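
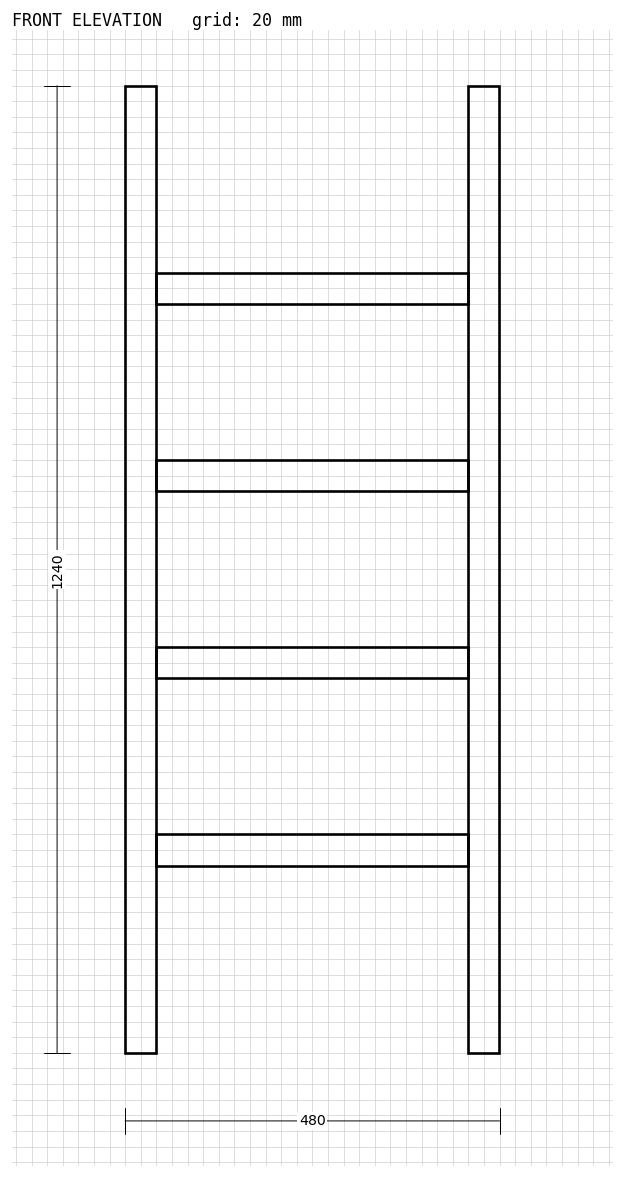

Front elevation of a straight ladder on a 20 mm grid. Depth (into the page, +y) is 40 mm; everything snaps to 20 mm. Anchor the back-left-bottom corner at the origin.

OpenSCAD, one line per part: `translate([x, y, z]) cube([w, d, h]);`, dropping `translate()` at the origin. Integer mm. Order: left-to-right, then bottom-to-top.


cube([40, 40, 1240]);
translate([40, 0, 240]) cube([400, 40, 40]);
translate([40, 0, 480]) cube([400, 40, 40]);
translate([40, 0, 720]) cube([400, 40, 40]);
translate([40, 0, 960]) cube([400, 40, 40]);
translate([440, 0, 0]) cube([40, 40, 1240]);


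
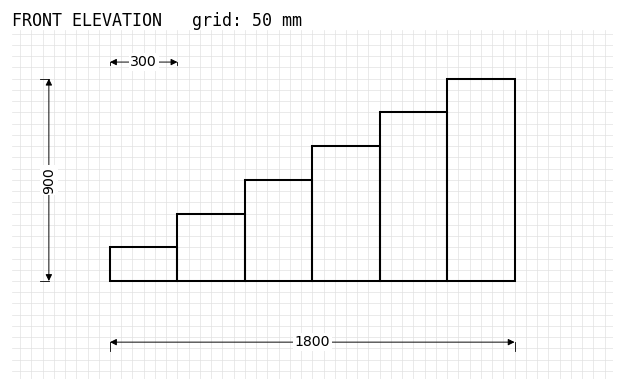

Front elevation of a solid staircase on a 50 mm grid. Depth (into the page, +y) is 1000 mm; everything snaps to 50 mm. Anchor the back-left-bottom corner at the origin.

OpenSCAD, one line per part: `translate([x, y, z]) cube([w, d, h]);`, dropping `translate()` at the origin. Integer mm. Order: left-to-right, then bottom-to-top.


cube([300, 1000, 150]);
translate([300, 0, 0]) cube([300, 1000, 300]);
translate([600, 0, 0]) cube([300, 1000, 450]);
translate([900, 0, 0]) cube([300, 1000, 600]);
translate([1200, 0, 0]) cube([300, 1000, 750]);
translate([1500, 0, 0]) cube([300, 1000, 900]);


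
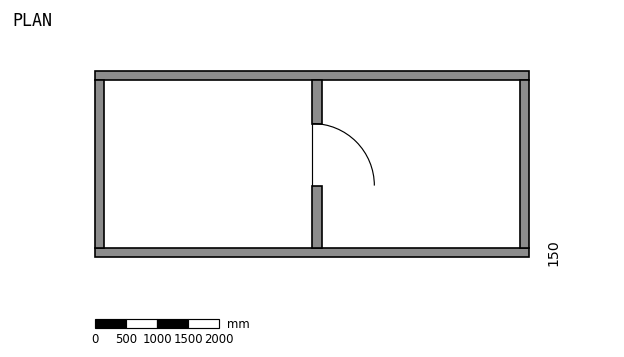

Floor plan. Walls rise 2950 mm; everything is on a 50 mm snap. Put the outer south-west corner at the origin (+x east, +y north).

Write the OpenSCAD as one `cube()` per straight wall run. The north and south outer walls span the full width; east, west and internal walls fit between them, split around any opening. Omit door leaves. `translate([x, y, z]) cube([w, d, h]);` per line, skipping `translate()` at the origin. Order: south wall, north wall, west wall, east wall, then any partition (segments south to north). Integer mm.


cube([7000, 150, 2950]);
translate([0, 2850, 0]) cube([7000, 150, 2950]);
translate([0, 150, 0]) cube([150, 2700, 2950]);
translate([6850, 150, 0]) cube([150, 2700, 2950]);
translate([3500, 150, 0]) cube([150, 1000, 2950]);
translate([3500, 2150, 0]) cube([150, 700, 2950]);


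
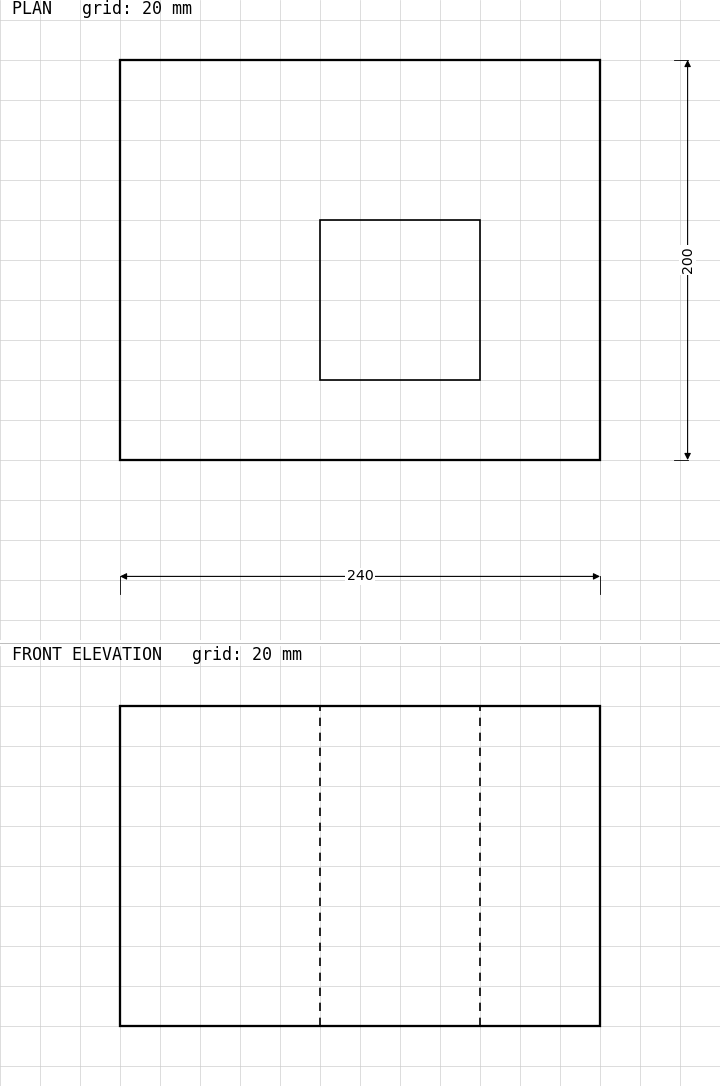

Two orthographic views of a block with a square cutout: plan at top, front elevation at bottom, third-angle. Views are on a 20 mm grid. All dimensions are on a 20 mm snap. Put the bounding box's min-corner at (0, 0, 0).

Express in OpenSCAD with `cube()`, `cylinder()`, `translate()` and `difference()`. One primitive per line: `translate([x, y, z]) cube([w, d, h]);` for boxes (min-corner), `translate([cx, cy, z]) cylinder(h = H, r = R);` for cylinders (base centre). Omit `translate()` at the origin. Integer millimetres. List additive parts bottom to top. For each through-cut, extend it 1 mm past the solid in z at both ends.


difference() {
  cube([240, 200, 160]);
  translate([100, 40, -1]) cube([80, 80, 162]);
}


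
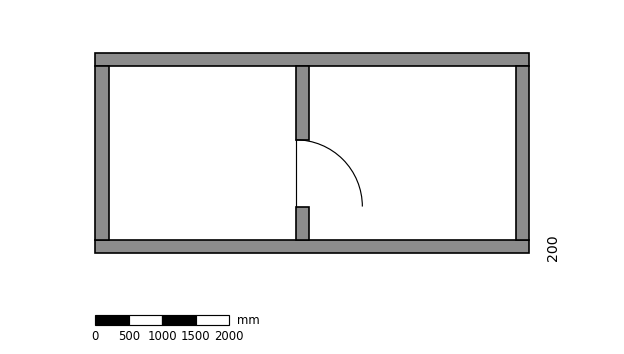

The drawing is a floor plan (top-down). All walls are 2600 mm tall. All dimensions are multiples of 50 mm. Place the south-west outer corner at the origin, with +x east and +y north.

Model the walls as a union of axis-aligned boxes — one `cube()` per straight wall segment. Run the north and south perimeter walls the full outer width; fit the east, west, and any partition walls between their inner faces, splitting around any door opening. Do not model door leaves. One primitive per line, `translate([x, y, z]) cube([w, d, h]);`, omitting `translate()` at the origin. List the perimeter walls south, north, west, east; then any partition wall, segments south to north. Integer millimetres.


cube([6500, 200, 2600]);
translate([0, 2800, 0]) cube([6500, 200, 2600]);
translate([0, 200, 0]) cube([200, 2600, 2600]);
translate([6300, 200, 0]) cube([200, 2600, 2600]);
translate([3000, 200, 0]) cube([200, 500, 2600]);
translate([3000, 1700, 0]) cube([200, 1100, 2600]);


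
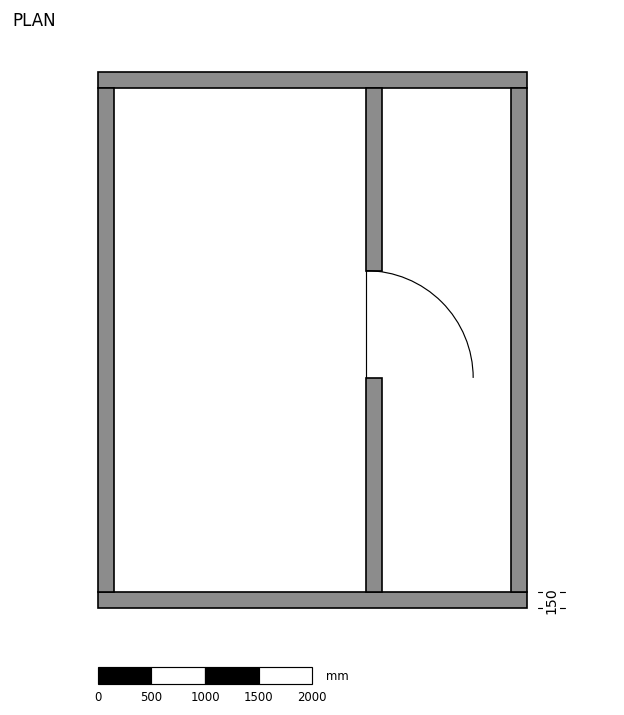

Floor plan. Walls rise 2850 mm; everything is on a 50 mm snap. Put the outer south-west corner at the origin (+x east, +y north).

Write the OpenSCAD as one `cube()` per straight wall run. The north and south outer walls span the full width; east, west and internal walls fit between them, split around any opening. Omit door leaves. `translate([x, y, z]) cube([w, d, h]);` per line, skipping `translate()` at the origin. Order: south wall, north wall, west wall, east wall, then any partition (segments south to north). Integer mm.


cube([4000, 150, 2850]);
translate([0, 4850, 0]) cube([4000, 150, 2850]);
translate([0, 150, 0]) cube([150, 4700, 2850]);
translate([3850, 150, 0]) cube([150, 4700, 2850]);
translate([2500, 150, 0]) cube([150, 2000, 2850]);
translate([2500, 3150, 0]) cube([150, 1700, 2850]);


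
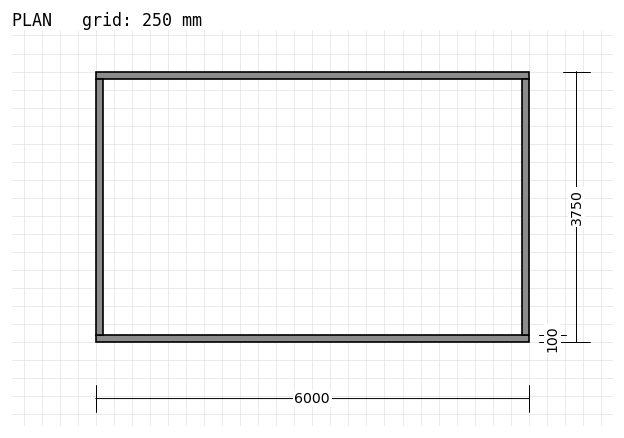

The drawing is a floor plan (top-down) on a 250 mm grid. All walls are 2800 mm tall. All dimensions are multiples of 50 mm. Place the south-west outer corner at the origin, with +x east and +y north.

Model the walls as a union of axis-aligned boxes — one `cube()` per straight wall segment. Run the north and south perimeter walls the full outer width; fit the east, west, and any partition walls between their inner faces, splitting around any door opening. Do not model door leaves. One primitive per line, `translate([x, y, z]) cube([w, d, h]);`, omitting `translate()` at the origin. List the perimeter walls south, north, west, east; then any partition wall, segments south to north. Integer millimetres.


cube([6000, 100, 2800]);
translate([0, 3650, 0]) cube([6000, 100, 2800]);
translate([0, 100, 0]) cube([100, 3550, 2800]);
translate([5900, 100, 0]) cube([100, 3550, 2800]);


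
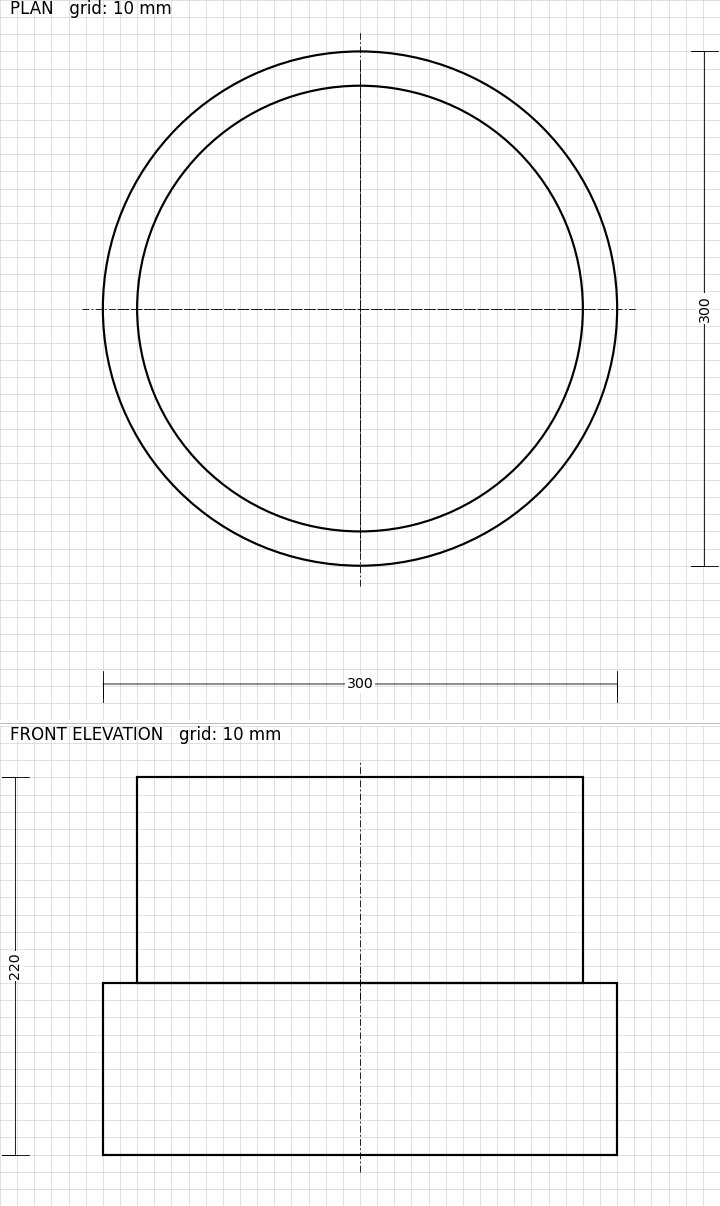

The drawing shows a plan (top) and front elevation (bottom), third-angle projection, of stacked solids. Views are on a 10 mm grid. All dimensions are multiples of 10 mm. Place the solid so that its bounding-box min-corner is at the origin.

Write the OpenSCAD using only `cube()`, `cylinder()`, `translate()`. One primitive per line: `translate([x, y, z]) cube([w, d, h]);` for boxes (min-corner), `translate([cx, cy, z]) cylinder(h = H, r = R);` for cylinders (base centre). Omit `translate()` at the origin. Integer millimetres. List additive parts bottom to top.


translate([150, 150, 0]) cylinder(h = 100, r = 150);
translate([150, 150, 100]) cylinder(h = 120, r = 130);


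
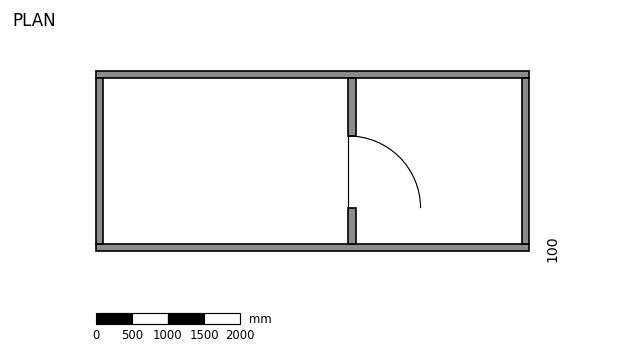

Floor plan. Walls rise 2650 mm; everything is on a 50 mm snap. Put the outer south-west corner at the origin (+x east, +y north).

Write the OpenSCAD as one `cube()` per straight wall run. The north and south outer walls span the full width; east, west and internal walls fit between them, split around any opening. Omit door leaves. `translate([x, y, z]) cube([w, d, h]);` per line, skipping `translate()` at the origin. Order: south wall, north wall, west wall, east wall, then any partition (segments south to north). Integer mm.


cube([6000, 100, 2650]);
translate([0, 2400, 0]) cube([6000, 100, 2650]);
translate([0, 100, 0]) cube([100, 2300, 2650]);
translate([5900, 100, 0]) cube([100, 2300, 2650]);
translate([3500, 100, 0]) cube([100, 500, 2650]);
translate([3500, 1600, 0]) cube([100, 800, 2650]);


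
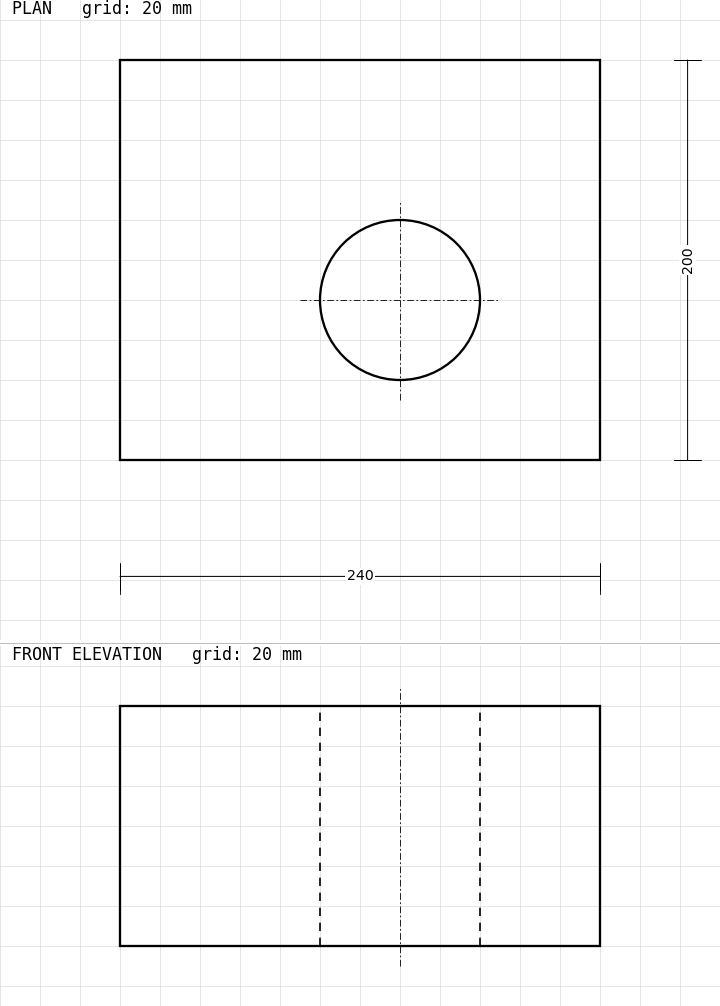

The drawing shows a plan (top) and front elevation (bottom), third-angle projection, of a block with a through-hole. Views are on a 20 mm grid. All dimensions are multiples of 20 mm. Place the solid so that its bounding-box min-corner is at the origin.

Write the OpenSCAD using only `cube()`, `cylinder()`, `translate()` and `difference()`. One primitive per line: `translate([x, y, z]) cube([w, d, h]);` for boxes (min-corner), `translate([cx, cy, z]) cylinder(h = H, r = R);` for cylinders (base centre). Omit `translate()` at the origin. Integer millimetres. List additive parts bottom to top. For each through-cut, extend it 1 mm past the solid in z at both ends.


difference() {
  cube([240, 200, 120]);
  translate([140, 80, -1]) cylinder(h = 122, r = 40);
}


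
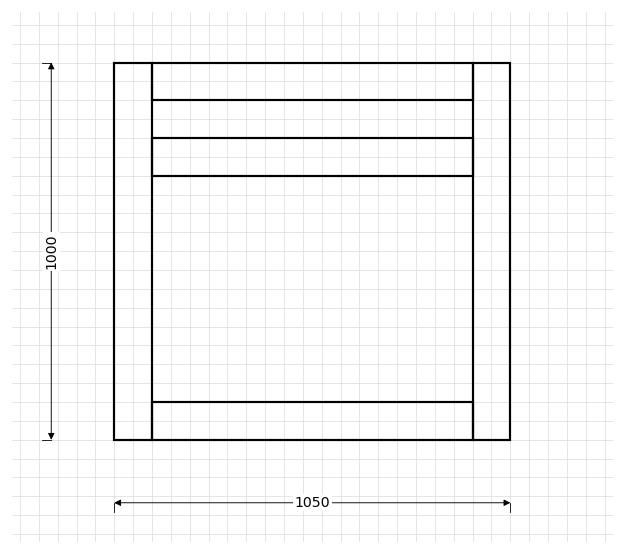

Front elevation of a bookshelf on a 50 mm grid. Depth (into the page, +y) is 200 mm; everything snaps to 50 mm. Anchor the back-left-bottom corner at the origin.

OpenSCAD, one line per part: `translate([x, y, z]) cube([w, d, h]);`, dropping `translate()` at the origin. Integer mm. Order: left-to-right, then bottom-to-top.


cube([100, 200, 1000]);
translate([100, 0, 0]) cube([850, 200, 100]);
translate([100, 0, 700]) cube([850, 200, 100]);
translate([100, 0, 900]) cube([850, 200, 100]);
translate([950, 0, 0]) cube([100, 200, 1000]);


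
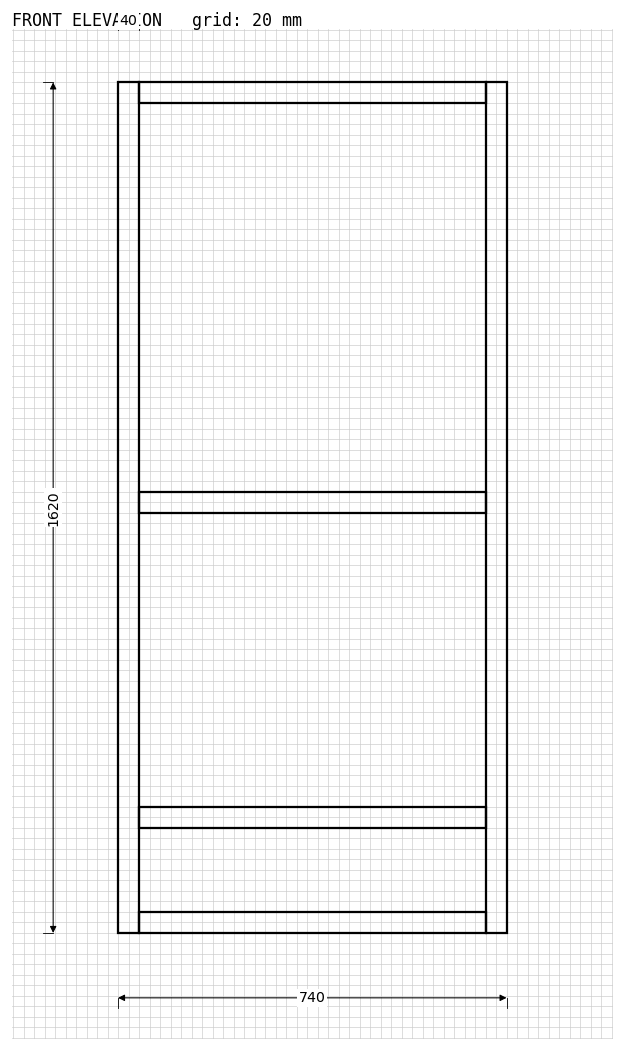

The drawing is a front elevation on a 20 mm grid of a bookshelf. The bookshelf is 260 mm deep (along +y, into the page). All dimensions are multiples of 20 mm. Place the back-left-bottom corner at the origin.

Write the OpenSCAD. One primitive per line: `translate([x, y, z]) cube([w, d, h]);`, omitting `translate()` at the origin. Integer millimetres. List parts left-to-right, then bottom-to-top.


cube([40, 260, 1620]);
translate([40, 0, 0]) cube([660, 260, 40]);
translate([40, 0, 200]) cube([660, 260, 40]);
translate([40, 0, 800]) cube([660, 260, 40]);
translate([40, 0, 1580]) cube([660, 260, 40]);
translate([700, 0, 0]) cube([40, 260, 1620]);


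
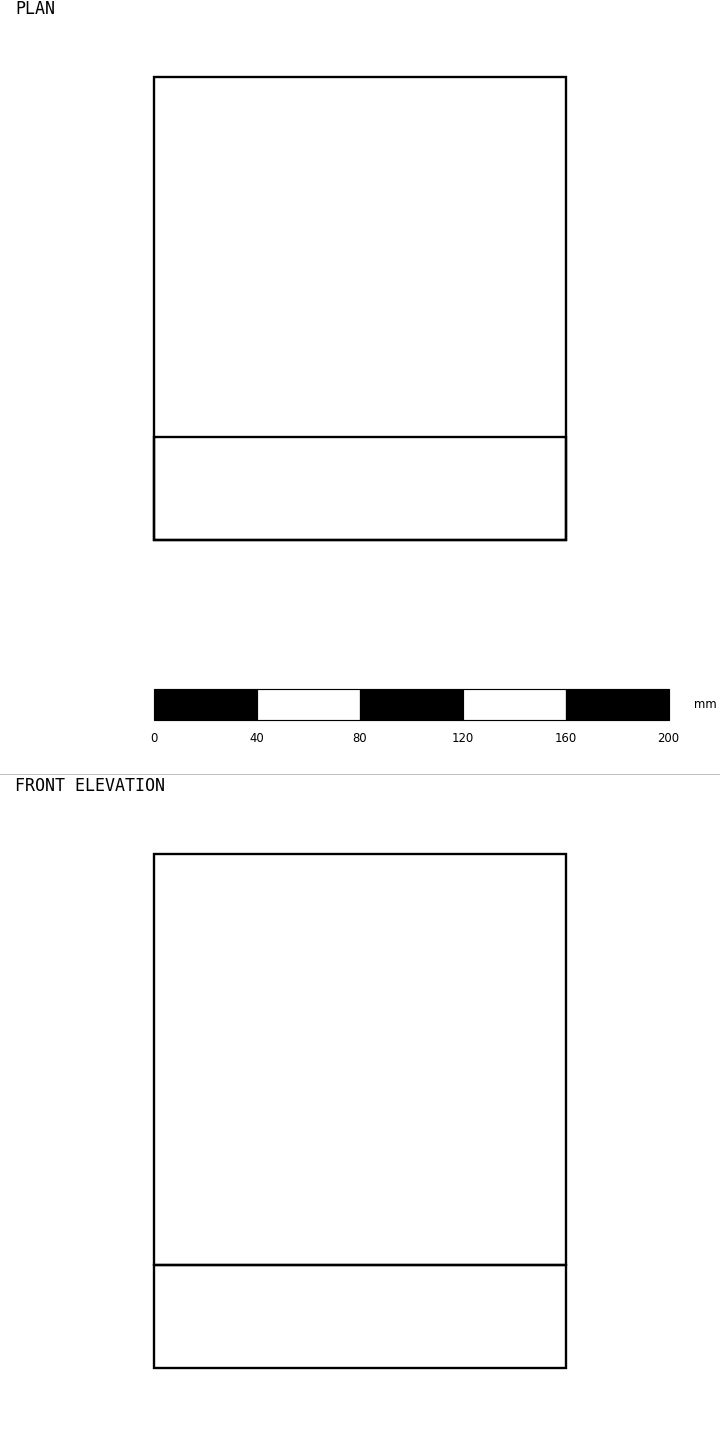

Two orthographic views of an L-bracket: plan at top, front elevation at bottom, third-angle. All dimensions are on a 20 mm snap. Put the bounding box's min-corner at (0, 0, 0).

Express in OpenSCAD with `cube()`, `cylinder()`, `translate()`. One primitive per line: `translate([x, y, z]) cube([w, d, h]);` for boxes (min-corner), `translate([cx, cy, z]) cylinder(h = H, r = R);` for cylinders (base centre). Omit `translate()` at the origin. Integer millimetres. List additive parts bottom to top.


cube([160, 180, 40]);
translate([0, 0, 40]) cube([160, 40, 160]);


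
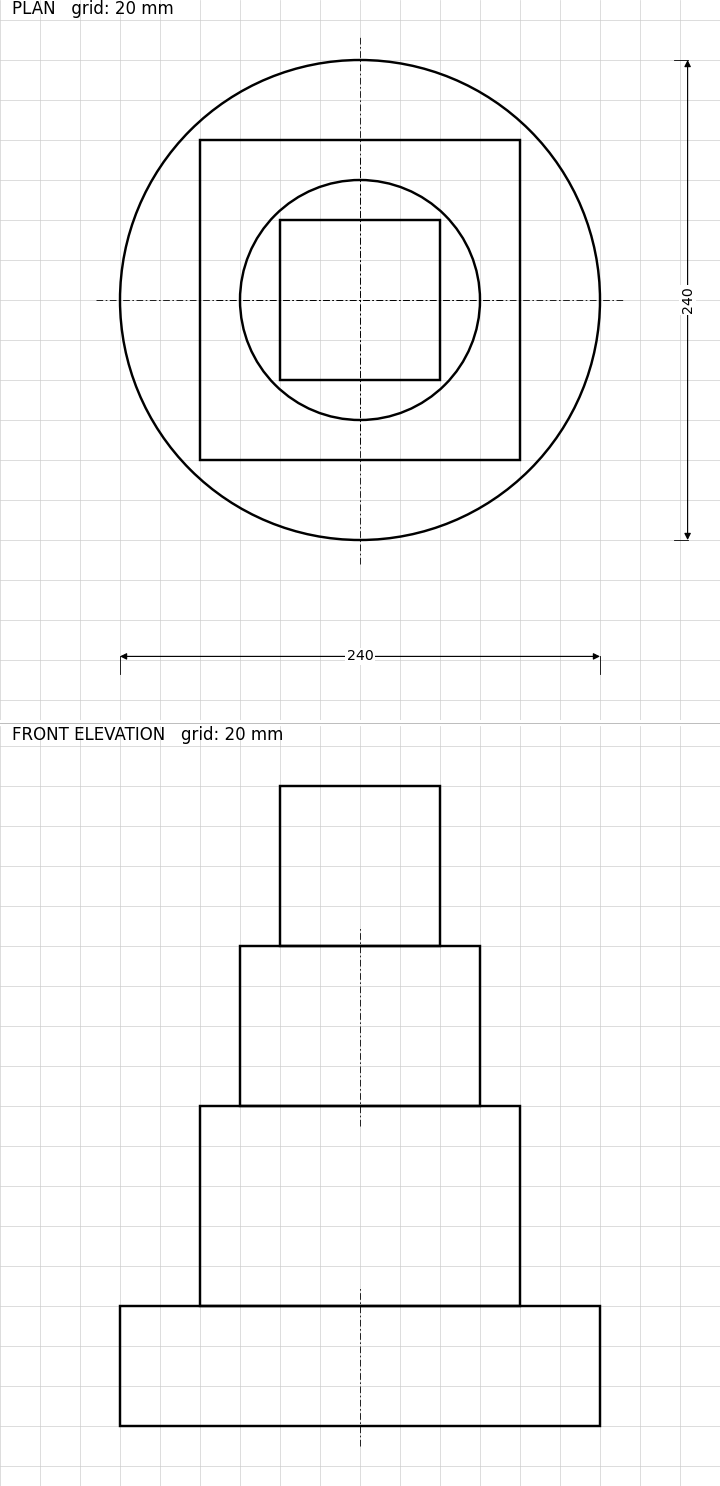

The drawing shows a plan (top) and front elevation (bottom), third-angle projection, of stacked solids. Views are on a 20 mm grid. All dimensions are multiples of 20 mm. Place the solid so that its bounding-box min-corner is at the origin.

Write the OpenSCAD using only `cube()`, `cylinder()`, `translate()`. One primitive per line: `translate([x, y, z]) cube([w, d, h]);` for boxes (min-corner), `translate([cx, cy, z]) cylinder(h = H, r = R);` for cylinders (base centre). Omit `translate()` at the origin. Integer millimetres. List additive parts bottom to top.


translate([120, 120, 0]) cylinder(h = 60, r = 120);
translate([40, 40, 60]) cube([160, 160, 100]);
translate([120, 120, 160]) cylinder(h = 80, r = 60);
translate([80, 80, 240]) cube([80, 80, 80]);


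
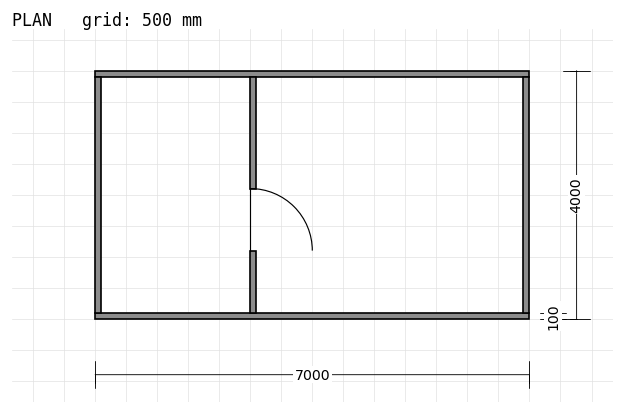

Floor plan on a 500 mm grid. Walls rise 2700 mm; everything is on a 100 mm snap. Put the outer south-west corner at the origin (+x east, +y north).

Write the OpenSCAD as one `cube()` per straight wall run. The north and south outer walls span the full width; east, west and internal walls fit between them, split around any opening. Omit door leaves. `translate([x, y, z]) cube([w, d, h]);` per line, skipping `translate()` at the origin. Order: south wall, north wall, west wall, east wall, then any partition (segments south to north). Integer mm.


cube([7000, 100, 2700]);
translate([0, 3900, 0]) cube([7000, 100, 2700]);
translate([0, 100, 0]) cube([100, 3800, 2700]);
translate([6900, 100, 0]) cube([100, 3800, 2700]);
translate([2500, 100, 0]) cube([100, 1000, 2700]);
translate([2500, 2100, 0]) cube([100, 1800, 2700]);


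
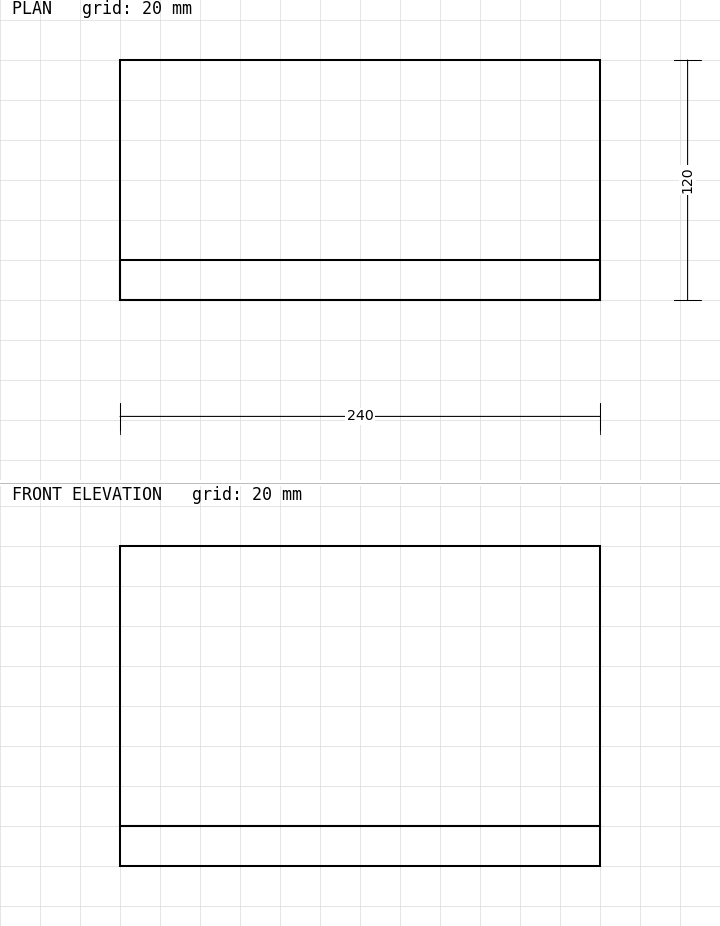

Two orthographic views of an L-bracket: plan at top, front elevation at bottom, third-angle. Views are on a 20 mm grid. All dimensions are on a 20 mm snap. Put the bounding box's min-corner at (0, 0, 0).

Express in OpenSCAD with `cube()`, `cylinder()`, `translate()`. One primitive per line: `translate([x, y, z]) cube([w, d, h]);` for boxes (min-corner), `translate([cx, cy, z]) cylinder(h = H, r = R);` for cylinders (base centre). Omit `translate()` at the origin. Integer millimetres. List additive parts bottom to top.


cube([240, 120, 20]);
translate([0, 0, 20]) cube([240, 20, 140]);


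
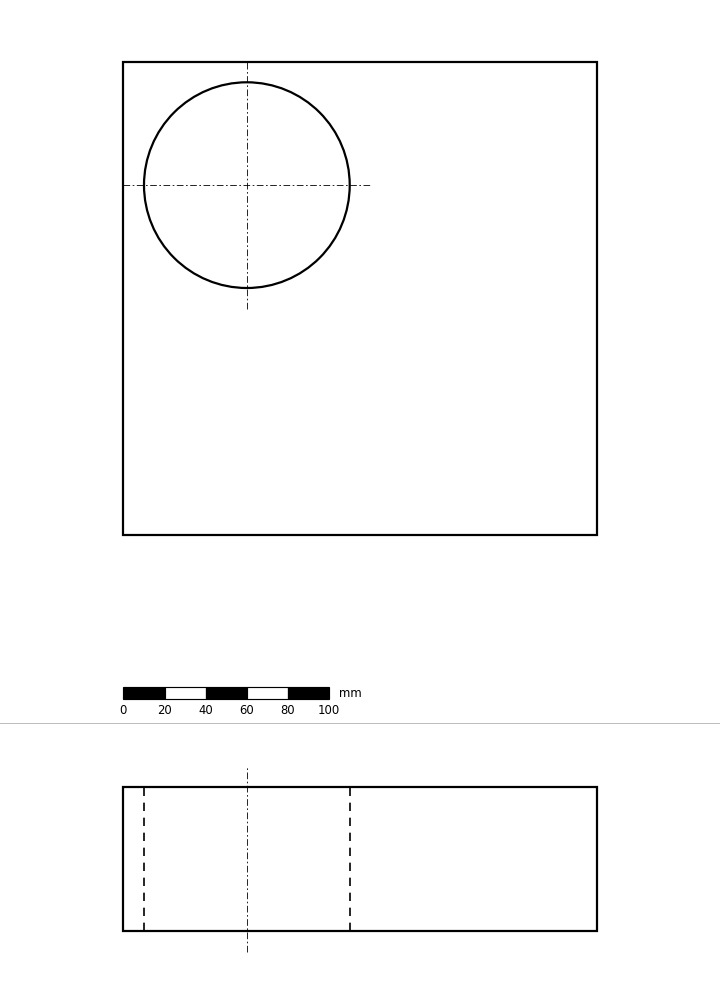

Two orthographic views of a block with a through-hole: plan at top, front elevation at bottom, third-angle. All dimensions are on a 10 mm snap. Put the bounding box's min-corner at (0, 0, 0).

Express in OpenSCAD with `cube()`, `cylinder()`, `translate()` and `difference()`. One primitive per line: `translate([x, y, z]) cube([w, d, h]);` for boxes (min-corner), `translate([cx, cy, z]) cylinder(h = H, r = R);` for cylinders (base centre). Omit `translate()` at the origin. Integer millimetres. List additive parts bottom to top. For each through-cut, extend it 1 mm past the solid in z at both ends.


difference() {
  cube([230, 230, 70]);
  translate([60, 170, -1]) cylinder(h = 72, r = 50);
}


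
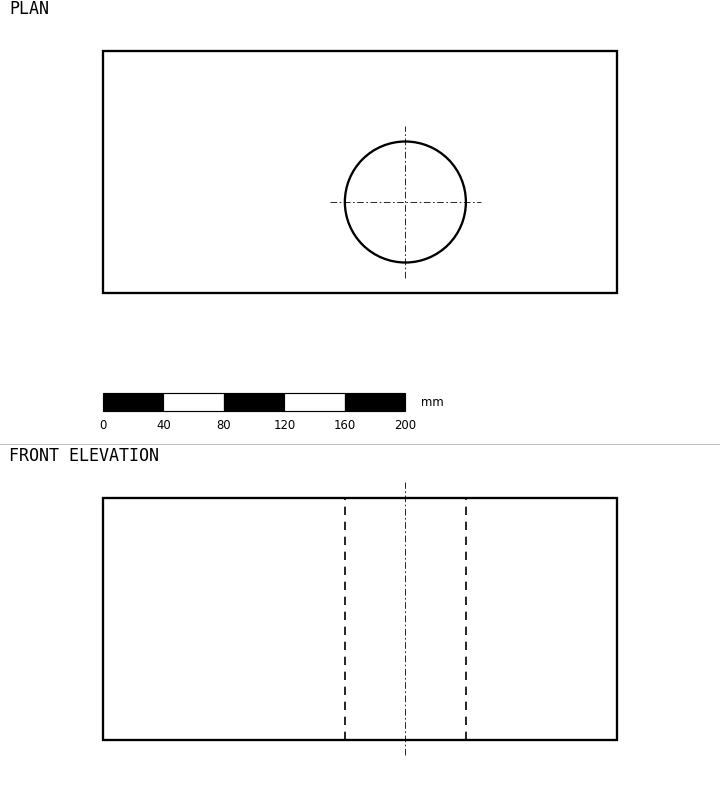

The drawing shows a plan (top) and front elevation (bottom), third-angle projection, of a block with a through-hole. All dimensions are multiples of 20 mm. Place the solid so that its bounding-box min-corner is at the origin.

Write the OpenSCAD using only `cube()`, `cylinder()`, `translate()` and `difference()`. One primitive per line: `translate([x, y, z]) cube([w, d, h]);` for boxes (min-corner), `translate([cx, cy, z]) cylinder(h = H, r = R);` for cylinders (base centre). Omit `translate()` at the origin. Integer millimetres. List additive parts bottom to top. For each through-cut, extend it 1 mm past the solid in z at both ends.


difference() {
  cube([340, 160, 160]);
  translate([200, 60, -1]) cylinder(h = 162, r = 40);
}


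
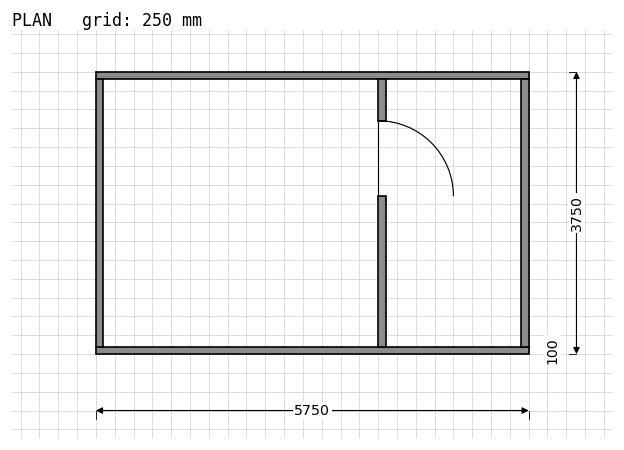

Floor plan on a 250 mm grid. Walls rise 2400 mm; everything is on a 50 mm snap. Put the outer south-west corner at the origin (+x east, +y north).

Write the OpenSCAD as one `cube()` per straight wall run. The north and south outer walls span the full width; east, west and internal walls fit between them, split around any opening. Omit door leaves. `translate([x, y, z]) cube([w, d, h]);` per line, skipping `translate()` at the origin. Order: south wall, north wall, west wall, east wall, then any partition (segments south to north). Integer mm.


cube([5750, 100, 2400]);
translate([0, 3650, 0]) cube([5750, 100, 2400]);
translate([0, 100, 0]) cube([100, 3550, 2400]);
translate([5650, 100, 0]) cube([100, 3550, 2400]);
translate([3750, 100, 0]) cube([100, 2000, 2400]);
translate([3750, 3100, 0]) cube([100, 550, 2400]);


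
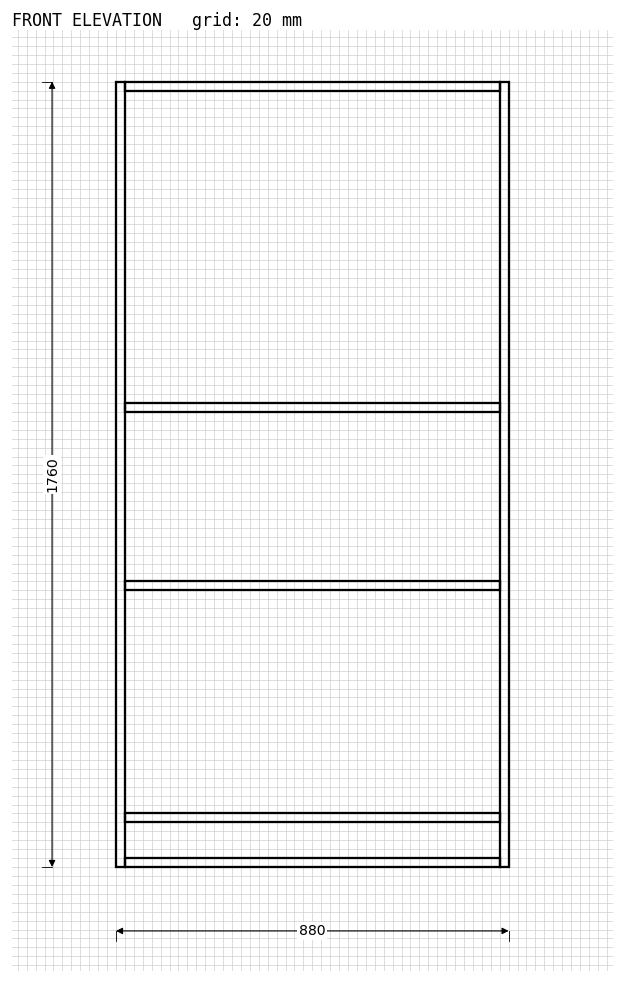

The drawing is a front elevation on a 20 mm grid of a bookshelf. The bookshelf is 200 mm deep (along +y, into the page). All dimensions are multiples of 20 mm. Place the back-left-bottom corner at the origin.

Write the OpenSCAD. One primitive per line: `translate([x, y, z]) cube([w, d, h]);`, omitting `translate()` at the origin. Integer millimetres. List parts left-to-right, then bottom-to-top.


cube([20, 200, 1760]);
translate([20, 0, 0]) cube([840, 200, 20]);
translate([20, 0, 100]) cube([840, 200, 20]);
translate([20, 0, 620]) cube([840, 200, 20]);
translate([20, 0, 1020]) cube([840, 200, 20]);
translate([20, 0, 1740]) cube([840, 200, 20]);
translate([860, 0, 0]) cube([20, 200, 1760]);


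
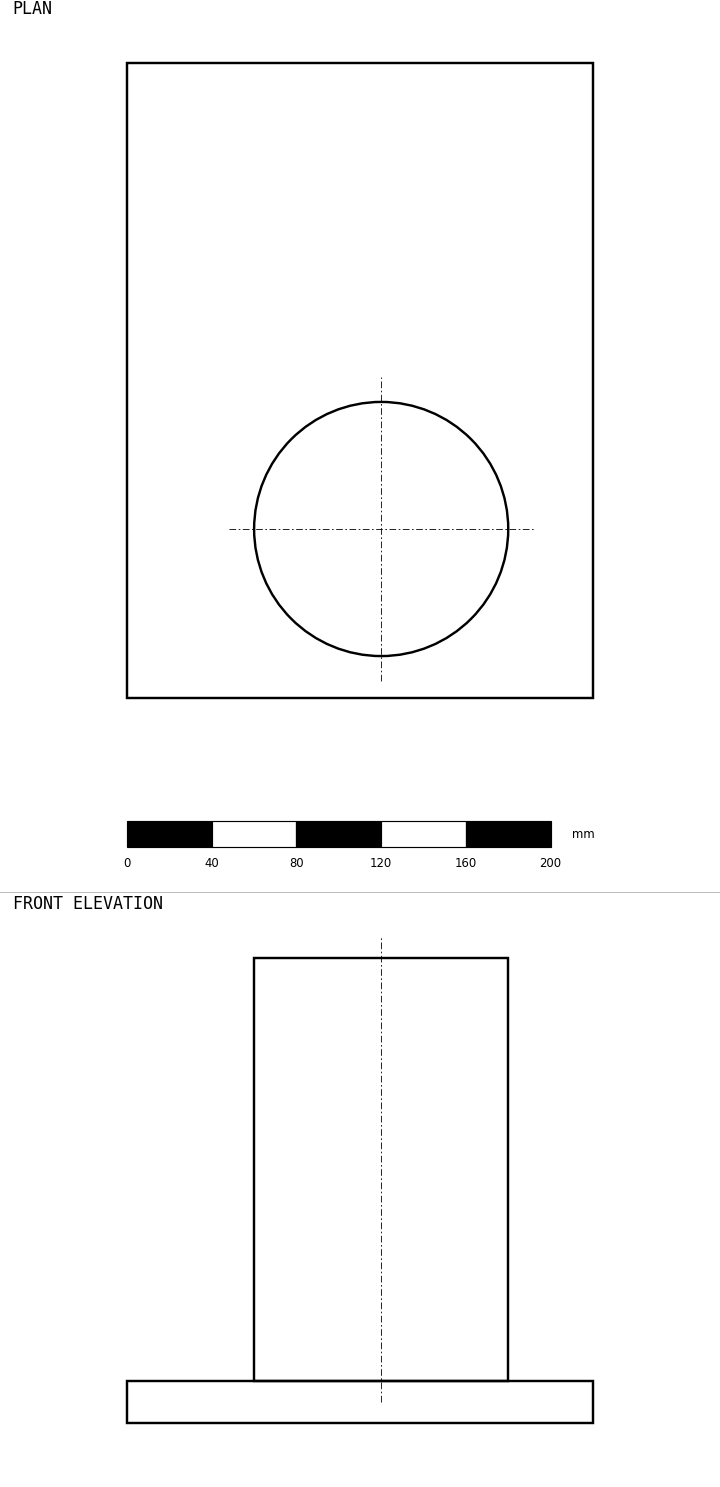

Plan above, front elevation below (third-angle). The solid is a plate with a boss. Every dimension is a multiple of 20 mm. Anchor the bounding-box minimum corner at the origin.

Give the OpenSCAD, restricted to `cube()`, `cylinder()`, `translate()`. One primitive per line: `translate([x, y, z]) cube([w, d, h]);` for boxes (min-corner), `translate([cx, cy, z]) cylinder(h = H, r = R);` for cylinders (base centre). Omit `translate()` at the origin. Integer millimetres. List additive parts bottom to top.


cube([220, 300, 20]);
translate([120, 80, 20]) cylinder(h = 200, r = 60);


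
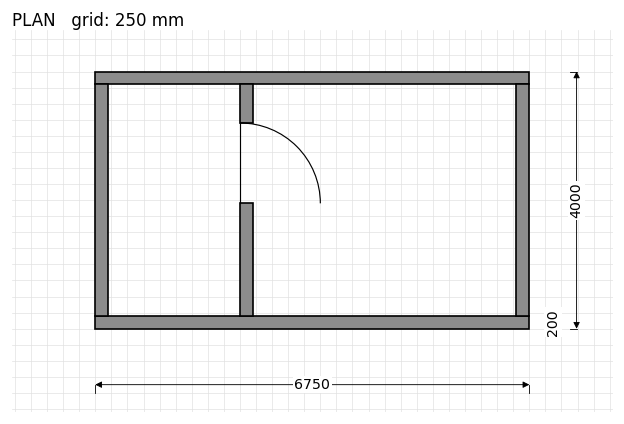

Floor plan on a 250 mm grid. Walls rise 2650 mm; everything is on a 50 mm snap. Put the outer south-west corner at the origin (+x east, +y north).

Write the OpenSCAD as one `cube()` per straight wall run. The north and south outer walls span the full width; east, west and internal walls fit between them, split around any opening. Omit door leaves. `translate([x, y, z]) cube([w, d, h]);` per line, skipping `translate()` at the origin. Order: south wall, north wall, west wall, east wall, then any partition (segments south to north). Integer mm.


cube([6750, 200, 2650]);
translate([0, 3800, 0]) cube([6750, 200, 2650]);
translate([0, 200, 0]) cube([200, 3600, 2650]);
translate([6550, 200, 0]) cube([200, 3600, 2650]);
translate([2250, 200, 0]) cube([200, 1750, 2650]);
translate([2250, 3200, 0]) cube([200, 600, 2650]);


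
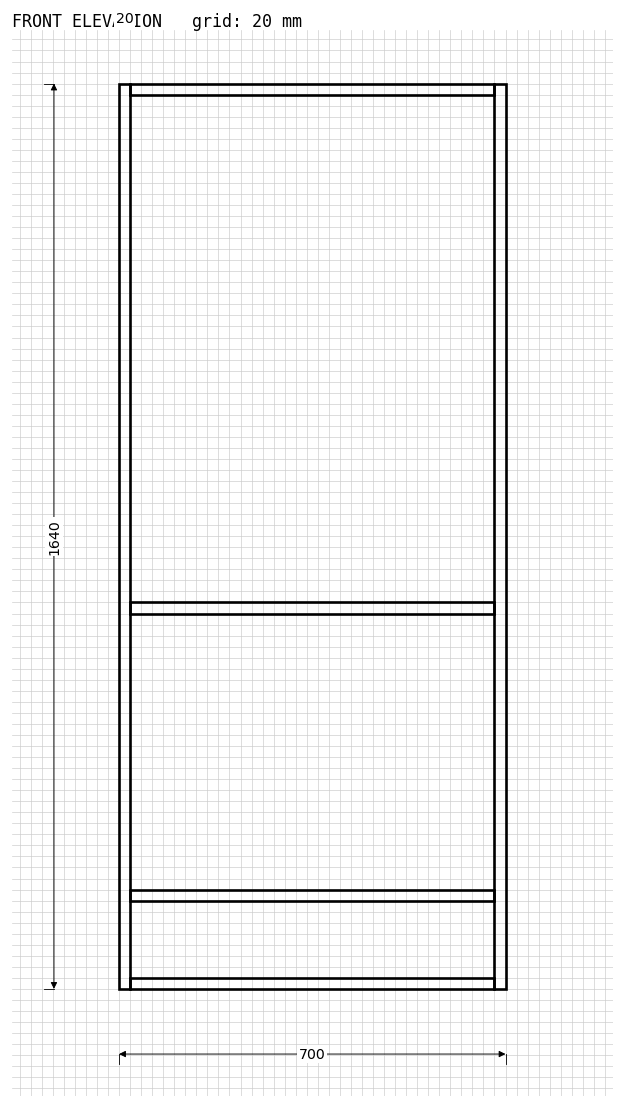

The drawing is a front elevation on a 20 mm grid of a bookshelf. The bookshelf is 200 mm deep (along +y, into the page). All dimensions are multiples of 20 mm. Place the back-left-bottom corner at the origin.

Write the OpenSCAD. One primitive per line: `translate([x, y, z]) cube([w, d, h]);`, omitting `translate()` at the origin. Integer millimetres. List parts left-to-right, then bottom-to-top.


cube([20, 200, 1640]);
translate([20, 0, 0]) cube([660, 200, 20]);
translate([20, 0, 160]) cube([660, 200, 20]);
translate([20, 0, 680]) cube([660, 200, 20]);
translate([20, 0, 1620]) cube([660, 200, 20]);
translate([680, 0, 0]) cube([20, 200, 1640]);


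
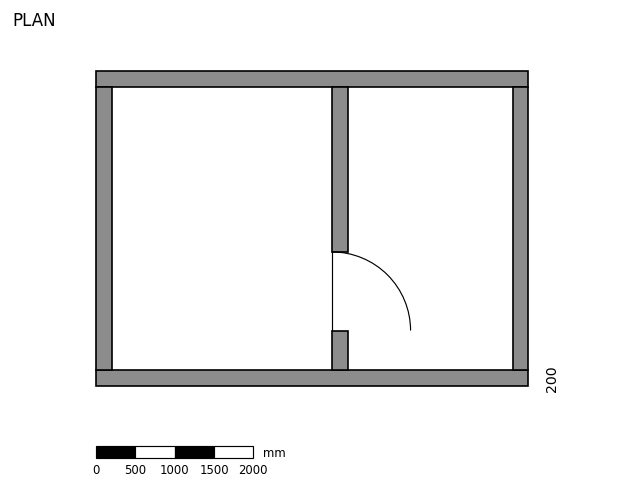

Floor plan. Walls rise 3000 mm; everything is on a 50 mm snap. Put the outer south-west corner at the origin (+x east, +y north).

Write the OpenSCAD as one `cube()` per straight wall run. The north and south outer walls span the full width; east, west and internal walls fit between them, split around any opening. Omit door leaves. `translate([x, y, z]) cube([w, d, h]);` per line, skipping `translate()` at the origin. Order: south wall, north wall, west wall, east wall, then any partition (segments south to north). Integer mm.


cube([5500, 200, 3000]);
translate([0, 3800, 0]) cube([5500, 200, 3000]);
translate([0, 200, 0]) cube([200, 3600, 3000]);
translate([5300, 200, 0]) cube([200, 3600, 3000]);
translate([3000, 200, 0]) cube([200, 500, 3000]);
translate([3000, 1700, 0]) cube([200, 2100, 3000]);


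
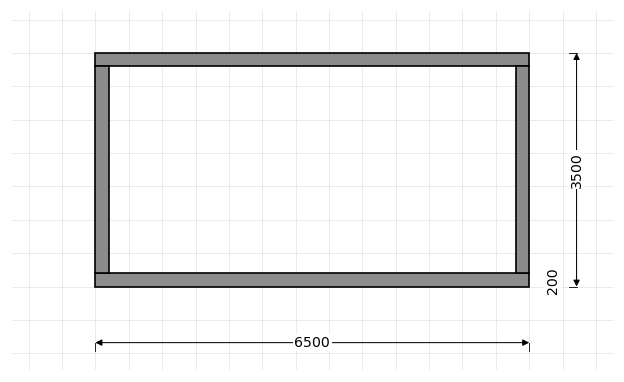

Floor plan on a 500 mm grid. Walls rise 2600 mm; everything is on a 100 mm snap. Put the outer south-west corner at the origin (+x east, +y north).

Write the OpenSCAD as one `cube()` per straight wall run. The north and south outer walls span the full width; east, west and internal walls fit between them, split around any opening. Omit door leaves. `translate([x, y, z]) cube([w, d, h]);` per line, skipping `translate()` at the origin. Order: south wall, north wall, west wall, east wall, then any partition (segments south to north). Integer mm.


cube([6500, 200, 2600]);
translate([0, 3300, 0]) cube([6500, 200, 2600]);
translate([0, 200, 0]) cube([200, 3100, 2600]);
translate([6300, 200, 0]) cube([200, 3100, 2600]);


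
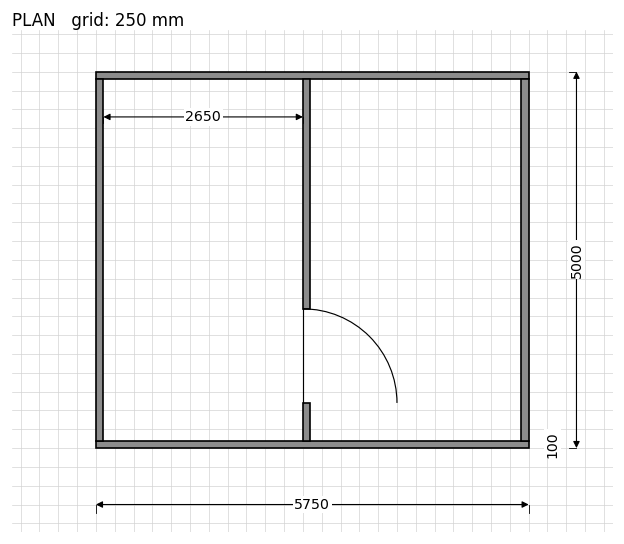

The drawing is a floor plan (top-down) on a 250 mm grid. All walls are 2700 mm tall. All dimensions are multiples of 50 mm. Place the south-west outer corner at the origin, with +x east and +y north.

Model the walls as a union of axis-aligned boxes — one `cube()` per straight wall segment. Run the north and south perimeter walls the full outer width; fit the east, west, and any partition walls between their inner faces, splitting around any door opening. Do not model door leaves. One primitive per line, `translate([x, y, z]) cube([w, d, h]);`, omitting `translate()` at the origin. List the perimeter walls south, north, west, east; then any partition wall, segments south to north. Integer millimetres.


cube([5750, 100, 2700]);
translate([0, 4900, 0]) cube([5750, 100, 2700]);
translate([0, 100, 0]) cube([100, 4800, 2700]);
translate([5650, 100, 0]) cube([100, 4800, 2700]);
translate([2750, 100, 0]) cube([100, 500, 2700]);
translate([2750, 1850, 0]) cube([100, 3050, 2700]);


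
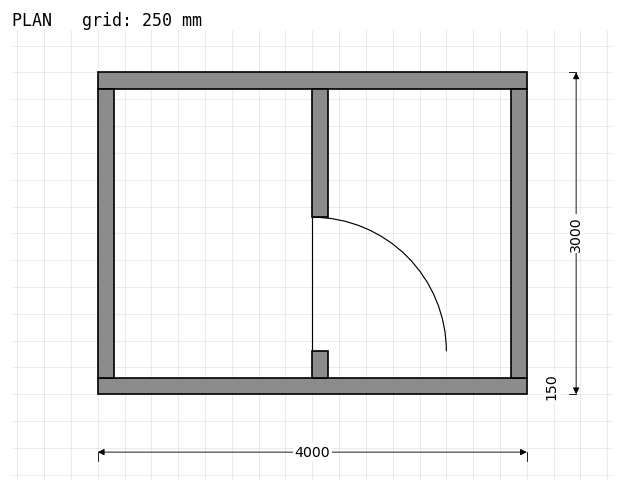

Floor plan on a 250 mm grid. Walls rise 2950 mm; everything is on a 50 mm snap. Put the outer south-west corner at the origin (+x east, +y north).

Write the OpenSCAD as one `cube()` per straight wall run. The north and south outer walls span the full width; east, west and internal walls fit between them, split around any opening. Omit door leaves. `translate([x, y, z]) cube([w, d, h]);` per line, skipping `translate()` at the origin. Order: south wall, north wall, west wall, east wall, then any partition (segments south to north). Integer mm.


cube([4000, 150, 2950]);
translate([0, 2850, 0]) cube([4000, 150, 2950]);
translate([0, 150, 0]) cube([150, 2700, 2950]);
translate([3850, 150, 0]) cube([150, 2700, 2950]);
translate([2000, 150, 0]) cube([150, 250, 2950]);
translate([2000, 1650, 0]) cube([150, 1200, 2950]);


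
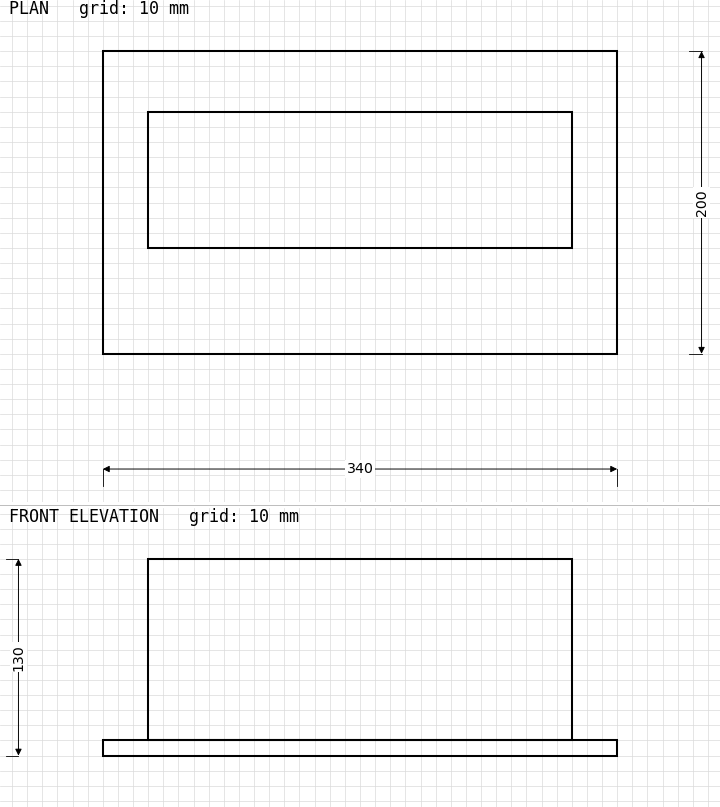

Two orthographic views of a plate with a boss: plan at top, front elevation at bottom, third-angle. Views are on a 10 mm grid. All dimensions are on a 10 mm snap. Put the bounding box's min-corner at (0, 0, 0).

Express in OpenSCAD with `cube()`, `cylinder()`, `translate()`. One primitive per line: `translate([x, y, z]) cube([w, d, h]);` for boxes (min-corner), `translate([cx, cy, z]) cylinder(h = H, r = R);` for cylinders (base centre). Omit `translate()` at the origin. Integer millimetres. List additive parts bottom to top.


cube([340, 200, 10]);
translate([30, 70, 10]) cube([280, 90, 120]);


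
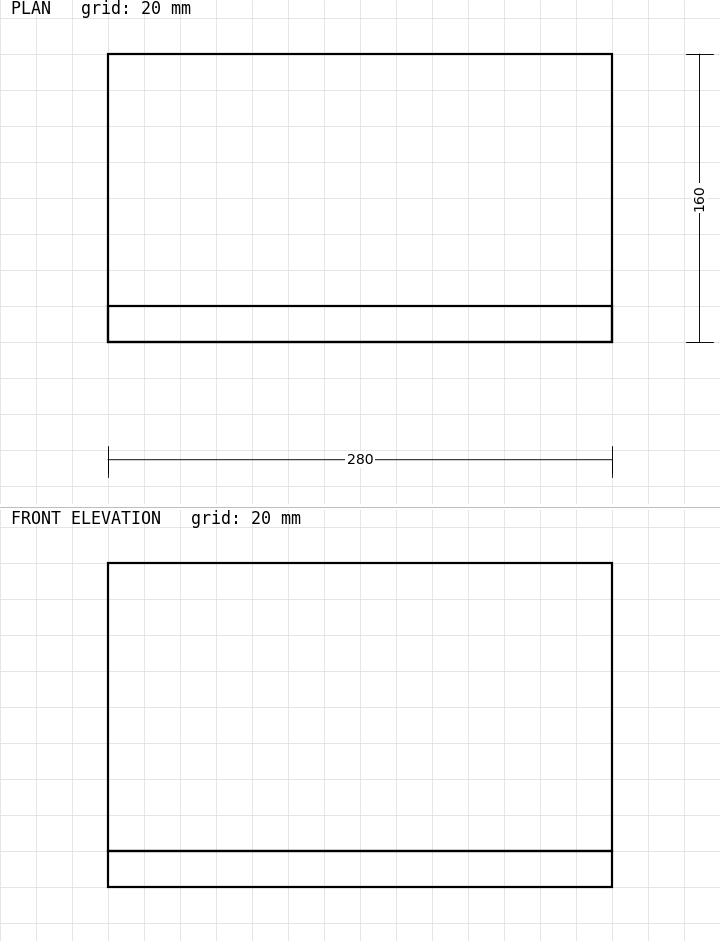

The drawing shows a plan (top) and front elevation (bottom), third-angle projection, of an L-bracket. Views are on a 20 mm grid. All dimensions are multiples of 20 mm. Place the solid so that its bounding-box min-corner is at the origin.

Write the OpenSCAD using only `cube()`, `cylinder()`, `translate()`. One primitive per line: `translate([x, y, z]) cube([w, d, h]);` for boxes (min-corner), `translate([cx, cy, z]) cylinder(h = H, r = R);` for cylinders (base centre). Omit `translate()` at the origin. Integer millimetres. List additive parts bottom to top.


cube([280, 160, 20]);
translate([0, 0, 20]) cube([280, 20, 160]);


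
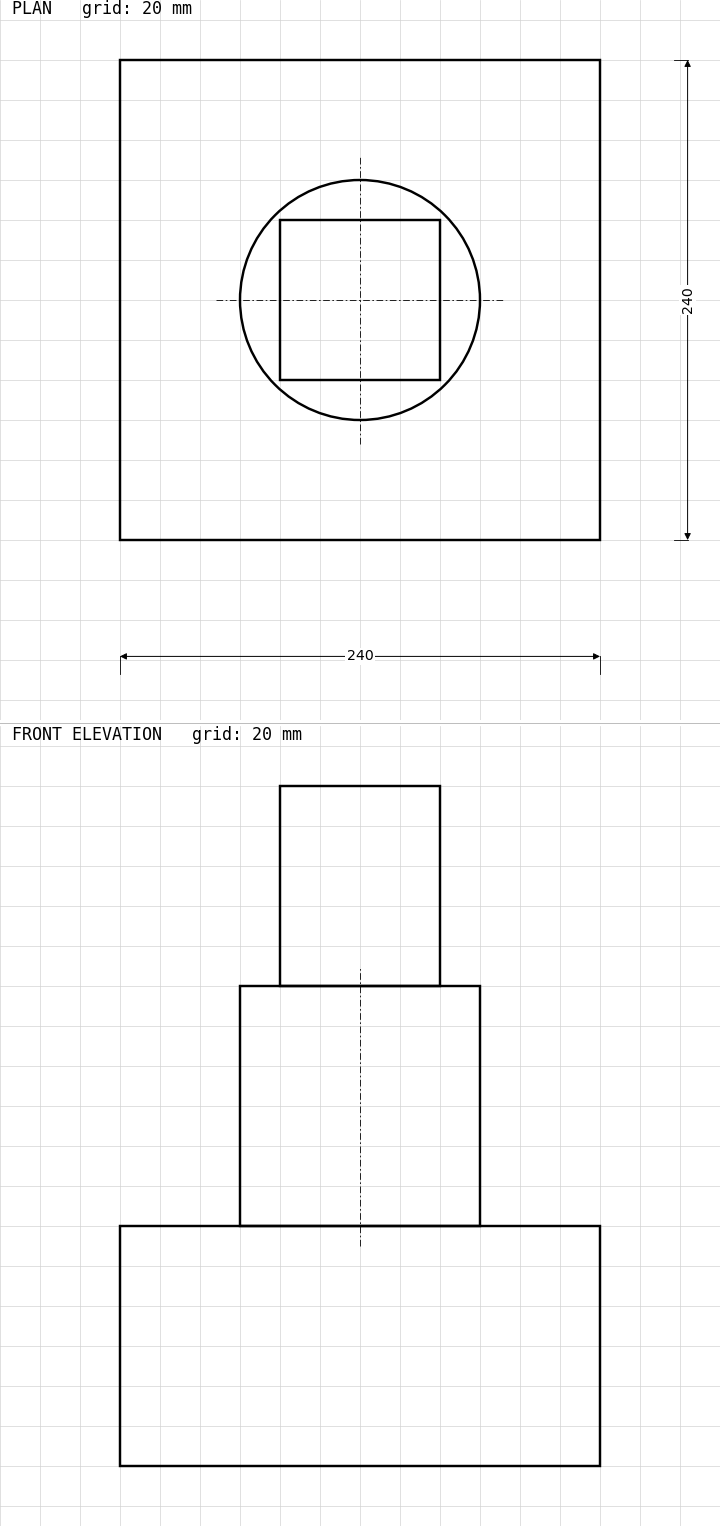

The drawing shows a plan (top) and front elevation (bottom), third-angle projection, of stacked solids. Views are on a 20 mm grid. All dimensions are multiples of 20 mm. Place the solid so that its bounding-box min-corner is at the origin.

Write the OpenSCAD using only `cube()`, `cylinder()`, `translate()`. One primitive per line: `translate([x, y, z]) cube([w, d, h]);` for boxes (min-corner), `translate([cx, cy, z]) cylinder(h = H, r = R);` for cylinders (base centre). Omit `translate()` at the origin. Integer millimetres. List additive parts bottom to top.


cube([240, 240, 120]);
translate([120, 120, 120]) cylinder(h = 120, r = 60);
translate([80, 80, 240]) cube([80, 80, 100]);


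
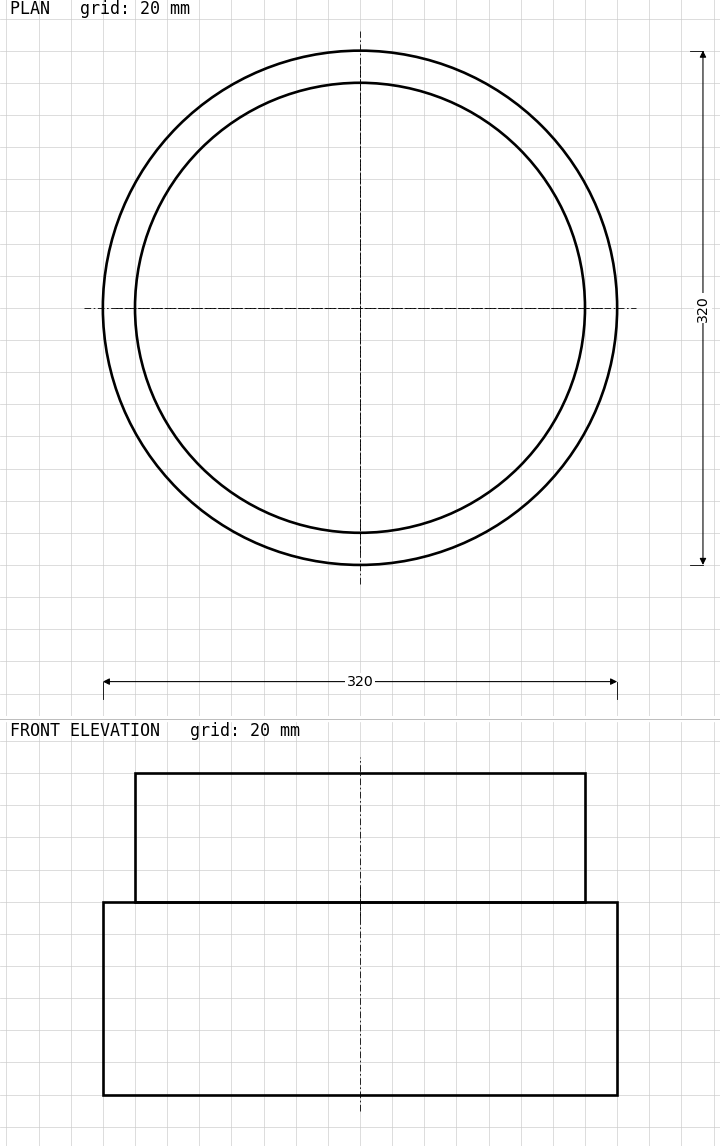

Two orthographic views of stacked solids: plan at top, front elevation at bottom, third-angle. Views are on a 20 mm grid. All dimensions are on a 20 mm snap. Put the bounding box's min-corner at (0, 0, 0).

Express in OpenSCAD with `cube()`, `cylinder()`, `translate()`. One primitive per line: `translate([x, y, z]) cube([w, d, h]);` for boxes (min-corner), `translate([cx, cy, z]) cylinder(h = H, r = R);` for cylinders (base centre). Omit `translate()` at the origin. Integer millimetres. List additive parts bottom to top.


translate([160, 160, 0]) cylinder(h = 120, r = 160);
translate([160, 160, 120]) cylinder(h = 80, r = 140);


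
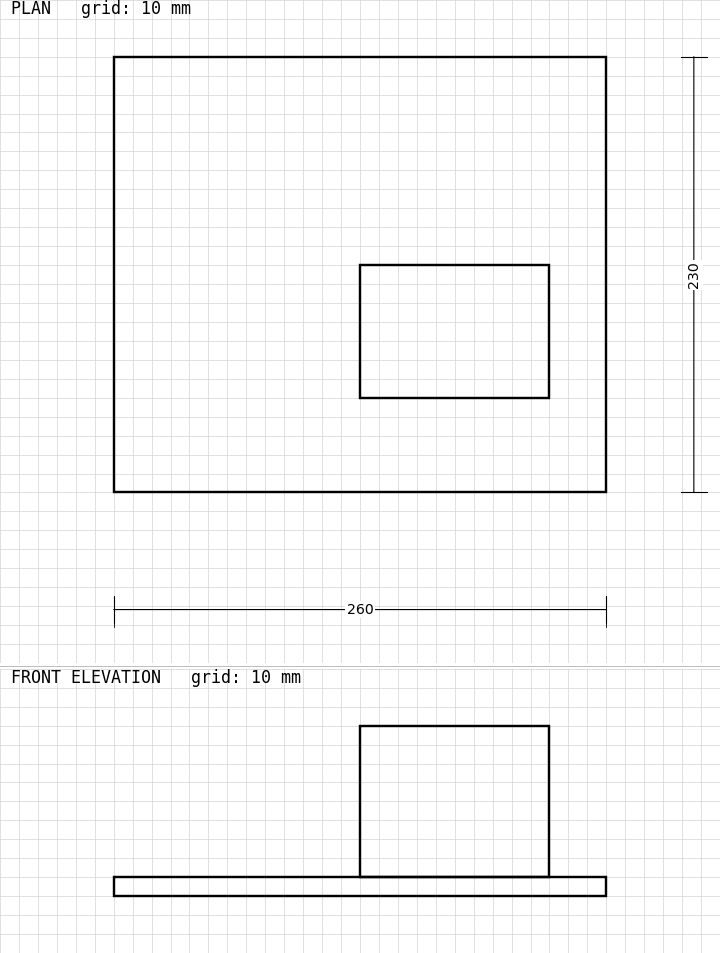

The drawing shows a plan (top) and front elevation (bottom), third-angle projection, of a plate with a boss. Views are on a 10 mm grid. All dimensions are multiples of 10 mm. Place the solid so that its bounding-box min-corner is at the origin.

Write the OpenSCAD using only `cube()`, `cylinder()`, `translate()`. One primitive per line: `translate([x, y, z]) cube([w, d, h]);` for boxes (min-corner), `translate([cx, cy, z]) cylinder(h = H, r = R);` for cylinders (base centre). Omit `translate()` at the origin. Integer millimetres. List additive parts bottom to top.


cube([260, 230, 10]);
translate([130, 50, 10]) cube([100, 70, 80]);


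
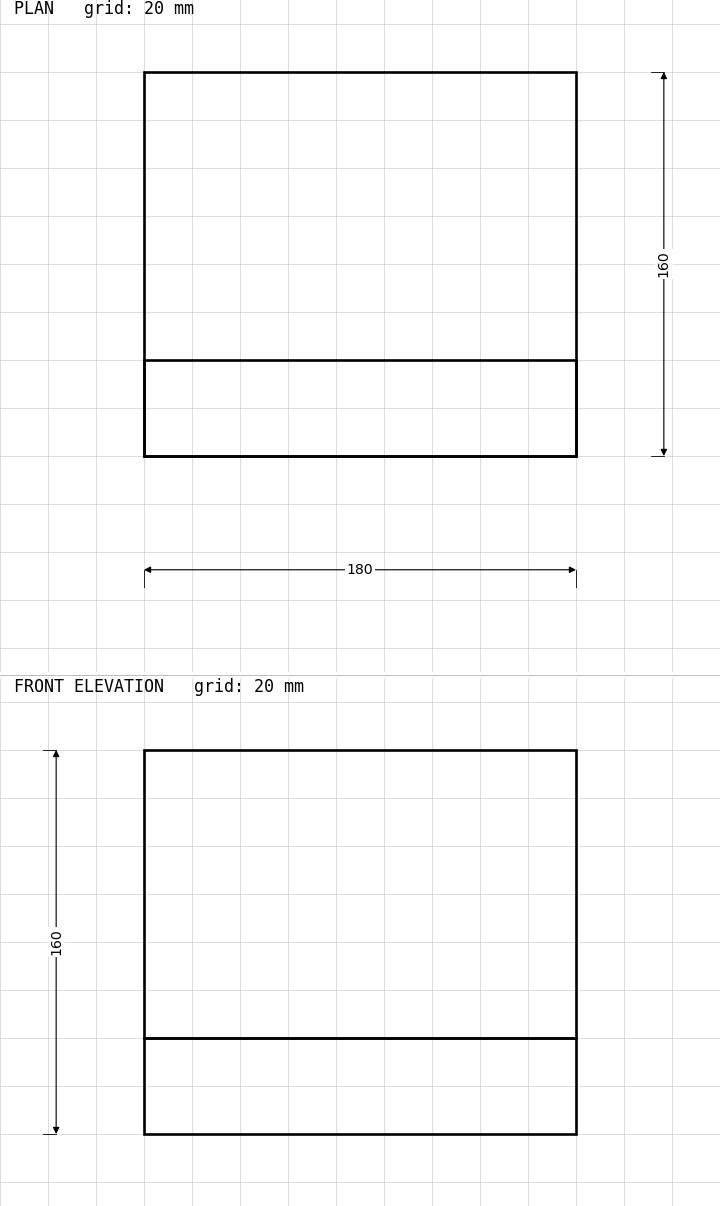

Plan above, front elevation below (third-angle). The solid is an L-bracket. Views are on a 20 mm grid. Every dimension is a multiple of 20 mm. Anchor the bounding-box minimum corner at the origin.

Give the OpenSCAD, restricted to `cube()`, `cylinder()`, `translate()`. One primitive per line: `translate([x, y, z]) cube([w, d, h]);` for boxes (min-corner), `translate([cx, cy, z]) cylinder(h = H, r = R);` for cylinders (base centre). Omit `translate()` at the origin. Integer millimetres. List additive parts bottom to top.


cube([180, 160, 40]);
translate([0, 0, 40]) cube([180, 40, 120]);


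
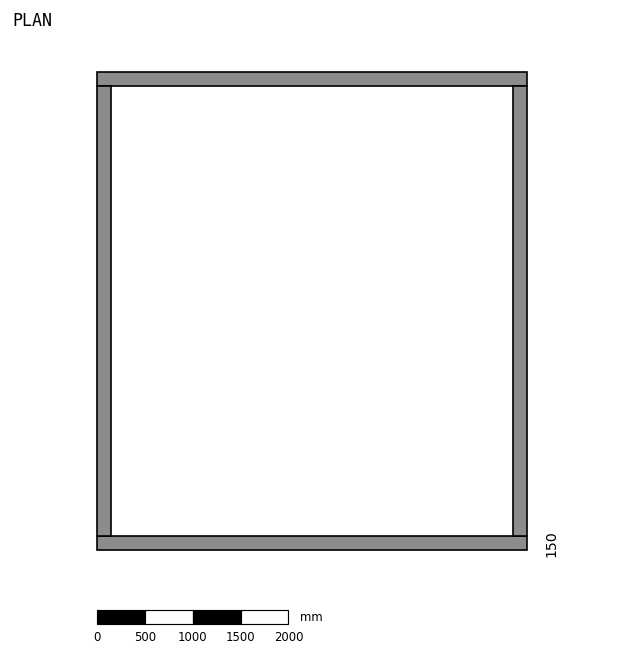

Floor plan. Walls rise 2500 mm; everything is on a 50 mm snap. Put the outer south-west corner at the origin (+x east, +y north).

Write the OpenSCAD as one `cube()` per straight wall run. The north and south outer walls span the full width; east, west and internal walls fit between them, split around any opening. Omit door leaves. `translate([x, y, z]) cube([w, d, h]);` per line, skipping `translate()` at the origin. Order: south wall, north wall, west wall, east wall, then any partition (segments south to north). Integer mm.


cube([4500, 150, 2500]);
translate([0, 4850, 0]) cube([4500, 150, 2500]);
translate([0, 150, 0]) cube([150, 4700, 2500]);
translate([4350, 150, 0]) cube([150, 4700, 2500]);


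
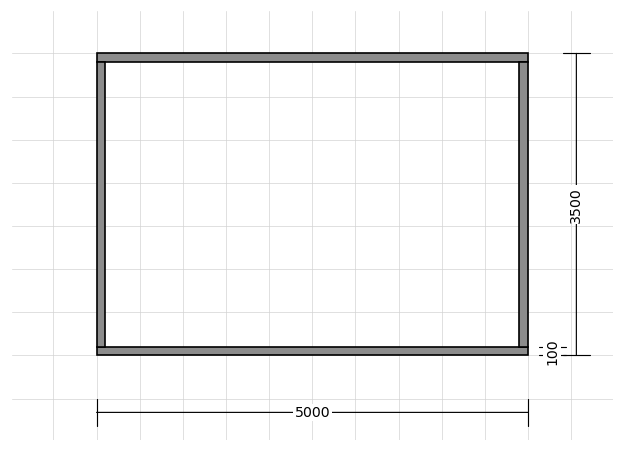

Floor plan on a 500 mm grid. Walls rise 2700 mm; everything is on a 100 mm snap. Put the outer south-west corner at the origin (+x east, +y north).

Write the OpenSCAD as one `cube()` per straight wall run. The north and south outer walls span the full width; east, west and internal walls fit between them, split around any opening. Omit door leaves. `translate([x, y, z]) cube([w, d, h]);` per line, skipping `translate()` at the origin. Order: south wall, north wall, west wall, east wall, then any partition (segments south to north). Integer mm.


cube([5000, 100, 2700]);
translate([0, 3400, 0]) cube([5000, 100, 2700]);
translate([0, 100, 0]) cube([100, 3300, 2700]);
translate([4900, 100, 0]) cube([100, 3300, 2700]);


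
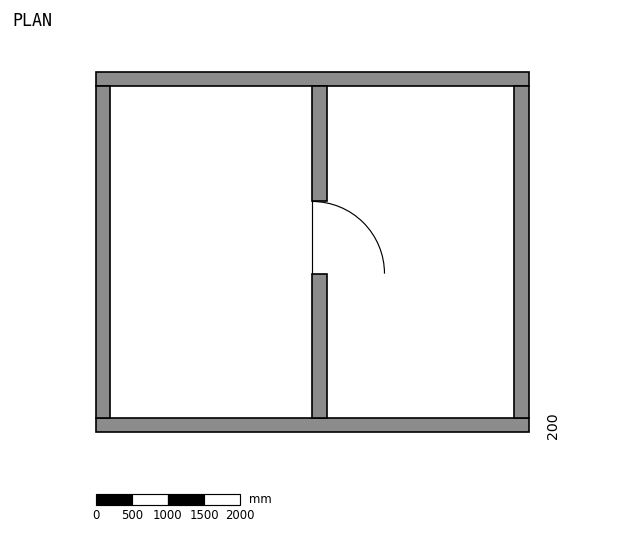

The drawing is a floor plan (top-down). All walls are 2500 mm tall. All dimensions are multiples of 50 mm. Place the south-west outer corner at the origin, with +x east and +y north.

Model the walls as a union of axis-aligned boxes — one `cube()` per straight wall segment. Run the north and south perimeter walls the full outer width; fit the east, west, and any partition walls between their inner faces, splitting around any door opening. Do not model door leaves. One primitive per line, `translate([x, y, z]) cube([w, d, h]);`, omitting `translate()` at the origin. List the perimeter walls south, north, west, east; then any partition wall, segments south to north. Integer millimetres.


cube([6000, 200, 2500]);
translate([0, 4800, 0]) cube([6000, 200, 2500]);
translate([0, 200, 0]) cube([200, 4600, 2500]);
translate([5800, 200, 0]) cube([200, 4600, 2500]);
translate([3000, 200, 0]) cube([200, 2000, 2500]);
translate([3000, 3200, 0]) cube([200, 1600, 2500]);


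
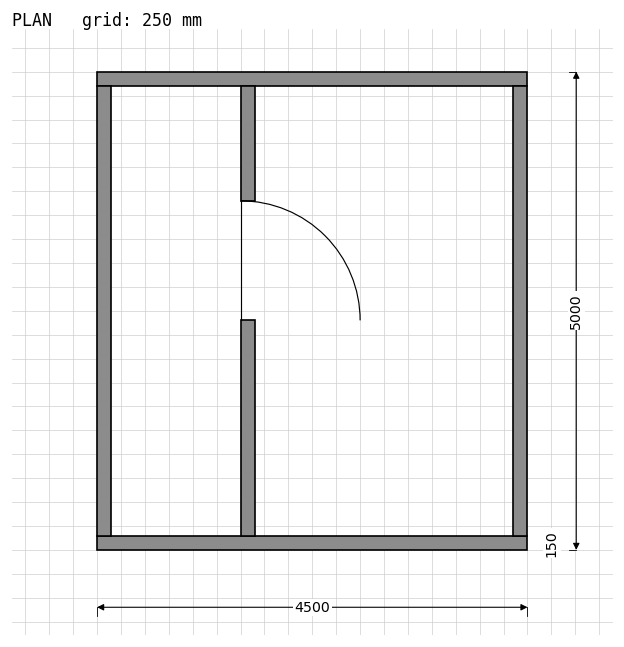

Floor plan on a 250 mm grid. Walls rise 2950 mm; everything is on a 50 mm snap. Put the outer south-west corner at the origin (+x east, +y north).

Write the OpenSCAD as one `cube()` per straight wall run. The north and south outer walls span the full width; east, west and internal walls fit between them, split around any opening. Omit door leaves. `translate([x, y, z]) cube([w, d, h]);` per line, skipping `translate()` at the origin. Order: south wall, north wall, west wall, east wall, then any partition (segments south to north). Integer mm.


cube([4500, 150, 2950]);
translate([0, 4850, 0]) cube([4500, 150, 2950]);
translate([0, 150, 0]) cube([150, 4700, 2950]);
translate([4350, 150, 0]) cube([150, 4700, 2950]);
translate([1500, 150, 0]) cube([150, 2250, 2950]);
translate([1500, 3650, 0]) cube([150, 1200, 2950]);


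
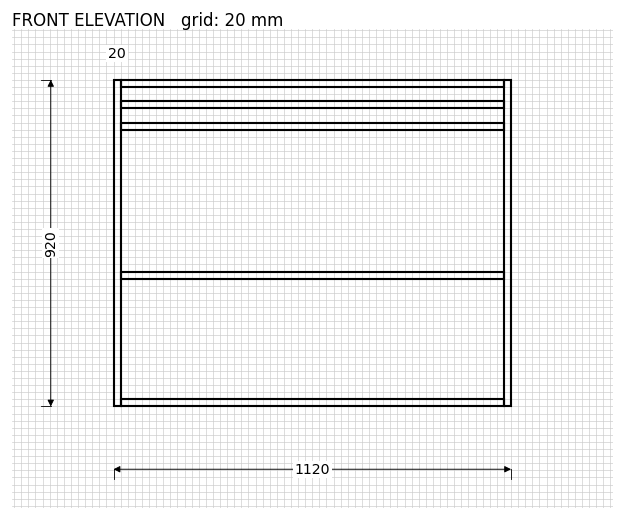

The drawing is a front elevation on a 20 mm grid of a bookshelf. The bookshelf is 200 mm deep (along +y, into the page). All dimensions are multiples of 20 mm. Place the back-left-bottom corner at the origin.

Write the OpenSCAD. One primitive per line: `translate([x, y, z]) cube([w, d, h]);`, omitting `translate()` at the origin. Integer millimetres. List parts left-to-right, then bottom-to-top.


cube([20, 200, 920]);
translate([20, 0, 0]) cube([1080, 200, 20]);
translate([20, 0, 360]) cube([1080, 200, 20]);
translate([20, 0, 780]) cube([1080, 200, 20]);
translate([20, 0, 840]) cube([1080, 200, 20]);
translate([20, 0, 900]) cube([1080, 200, 20]);
translate([1100, 0, 0]) cube([20, 200, 920]);


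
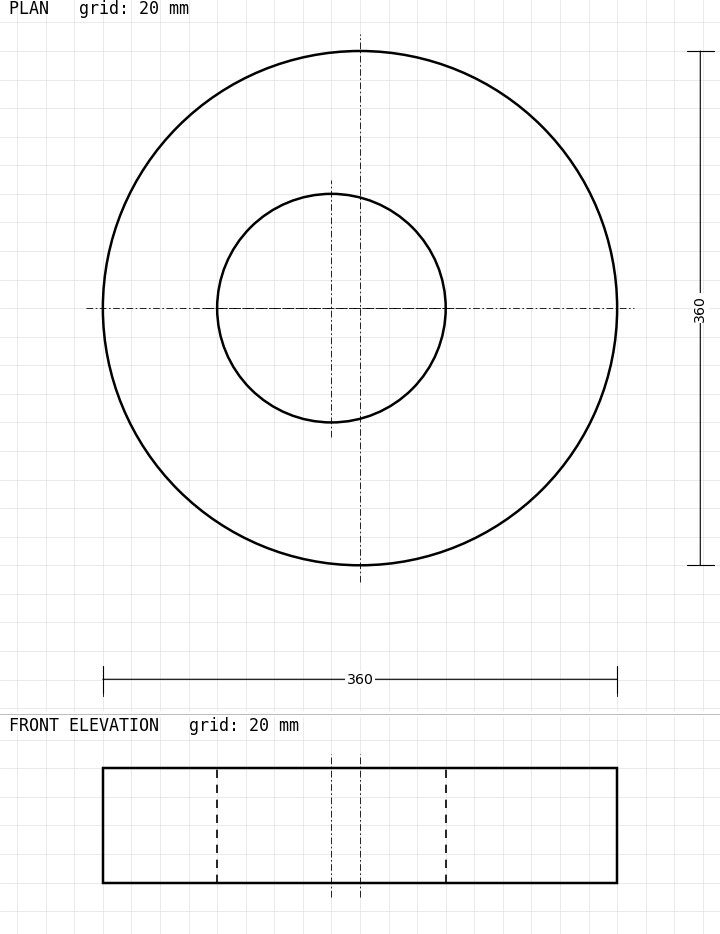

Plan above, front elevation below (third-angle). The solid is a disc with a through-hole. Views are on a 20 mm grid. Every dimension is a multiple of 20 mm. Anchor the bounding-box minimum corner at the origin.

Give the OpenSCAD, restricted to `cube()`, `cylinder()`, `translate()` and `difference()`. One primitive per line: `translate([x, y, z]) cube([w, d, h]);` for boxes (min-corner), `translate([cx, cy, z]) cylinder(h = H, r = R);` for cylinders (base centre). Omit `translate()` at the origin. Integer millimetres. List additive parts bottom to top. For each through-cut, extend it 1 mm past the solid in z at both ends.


difference() {
  translate([180, 180, 0]) cylinder(h = 80, r = 180);
  translate([160, 180, -1]) cylinder(h = 82, r = 80);
}
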